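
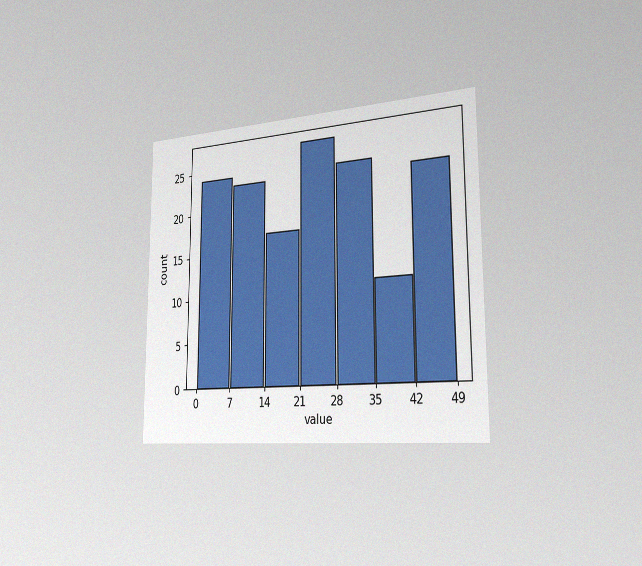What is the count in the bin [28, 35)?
24

The chart is viewed slightly from the right, with some photo noise. The [28, 35) bin has height 24.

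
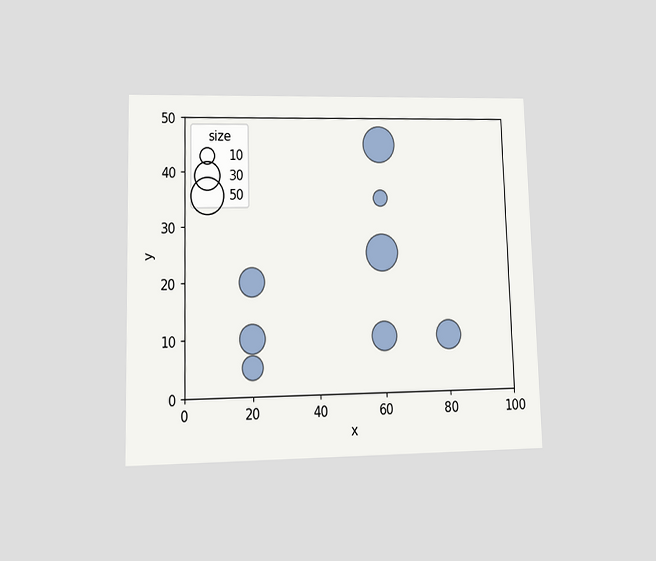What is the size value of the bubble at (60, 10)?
30

The chart is viewed at a slight angle. Matching the bubble at (60, 10) against the size legend gives 30.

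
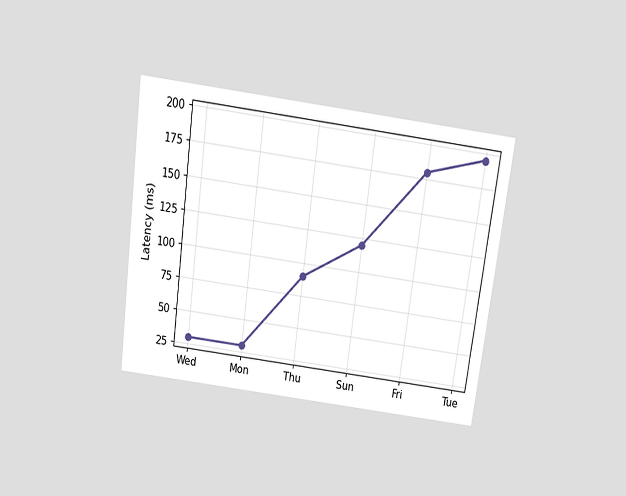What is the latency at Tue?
The chart is tilted about 8° clockwise and viewed slightly from above. At Tue, the line is at 195ms.

195ms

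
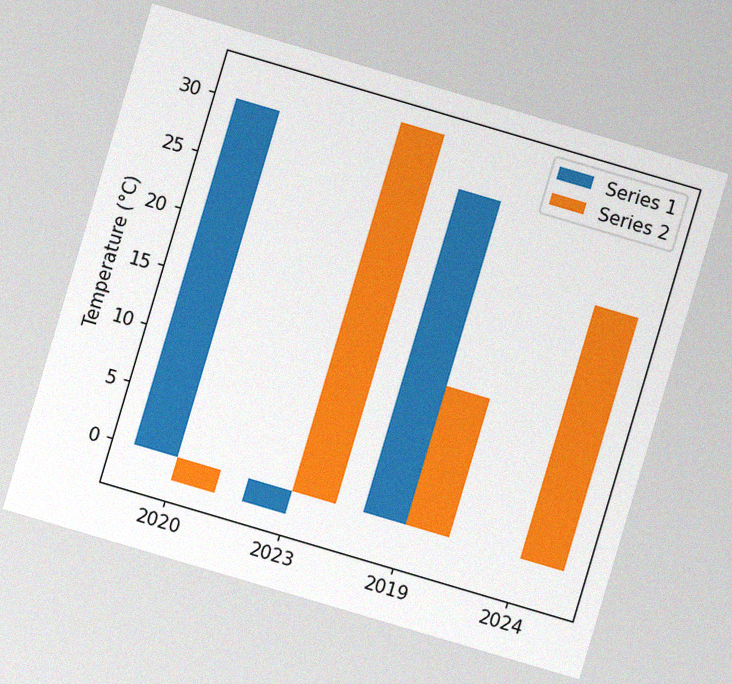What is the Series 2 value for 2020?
-2°C

The chart is tilted about 16° clockwise, with some photo noise. The Series 2 bar at 2020 reaches -2°C on the y-axis.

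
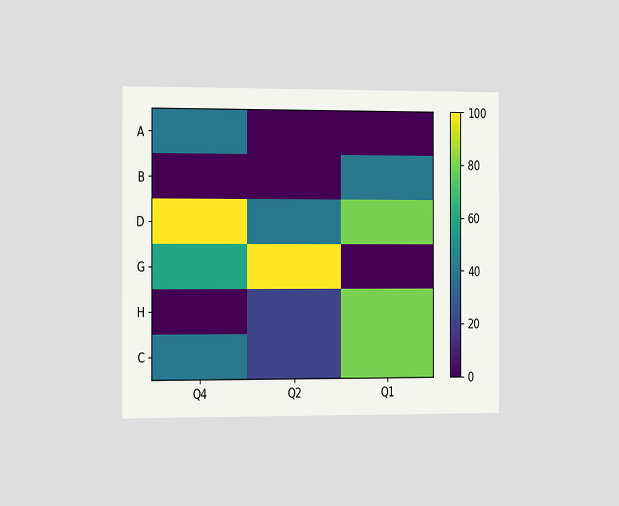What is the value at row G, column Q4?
60

The chart is viewed slightly from the left. Matching cell (G, Q4) against the colorbar gives 60.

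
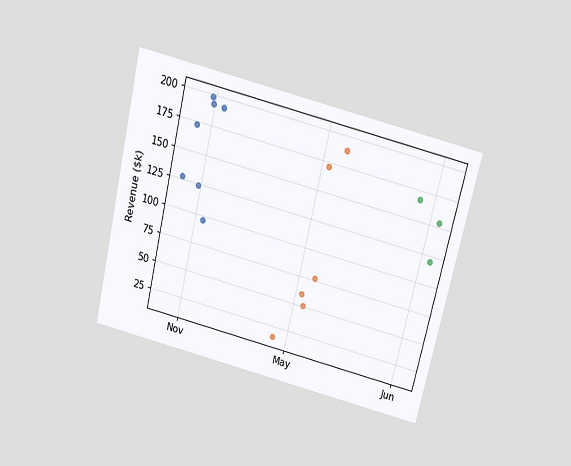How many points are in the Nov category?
7

The chart is tilted about 13° clockwise and viewed slightly from above. Counting the markers in the Nov column gives 7.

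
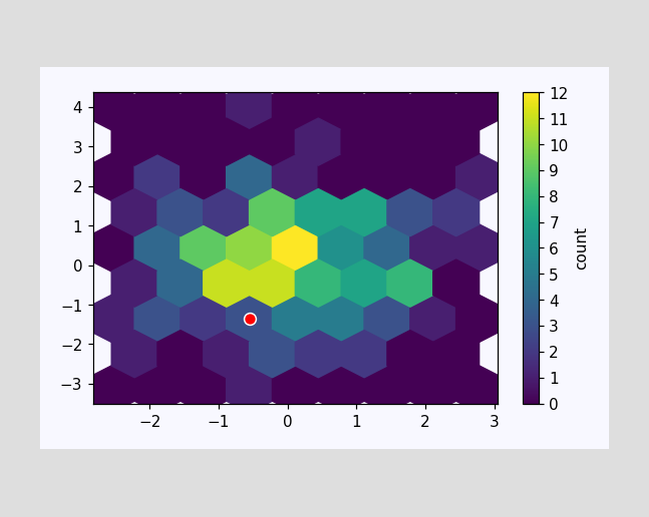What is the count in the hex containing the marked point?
3

The marked hex reads 3 on the colorbar.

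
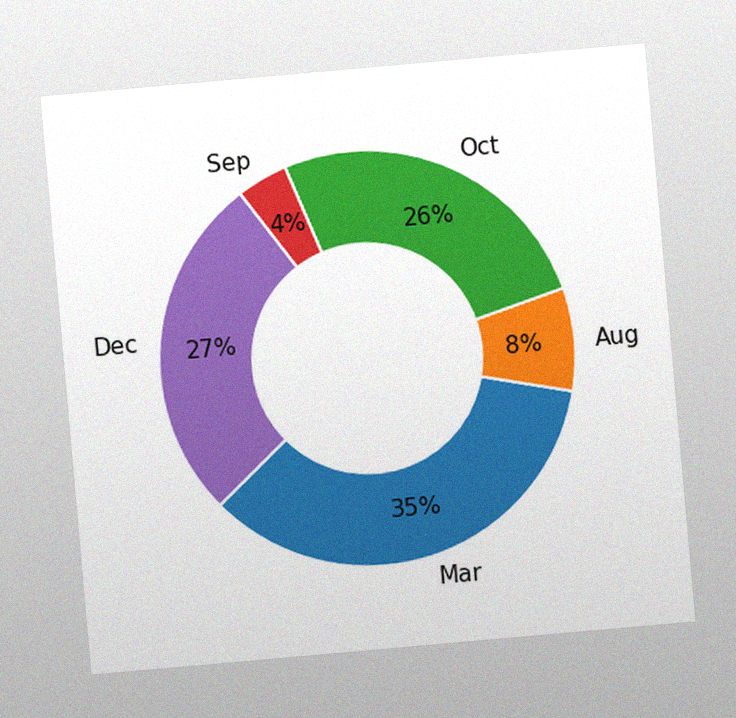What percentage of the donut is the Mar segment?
35%

The chart is tilted about 5° counter-clockwise, with some photo noise. The Mar segment takes up 35% of the ring.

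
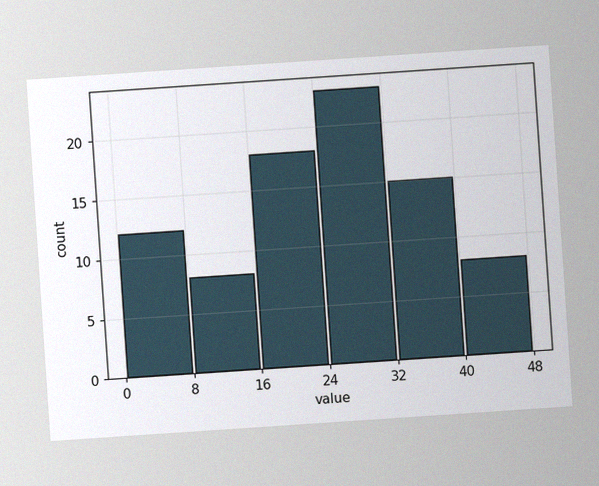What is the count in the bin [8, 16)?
The chart is tilted about 4° counter-clockwise, with some photo noise. The [8, 16) bin has height 8.

8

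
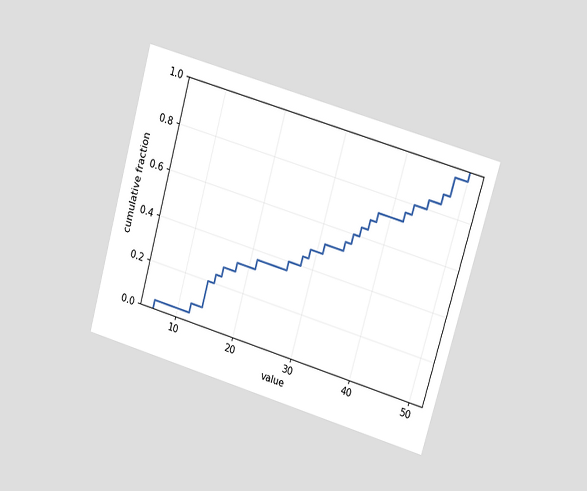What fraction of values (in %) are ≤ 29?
48%

The chart is tilted about 16° clockwise and viewed at a slight angle. At x=29 the ECDF step is at 48%.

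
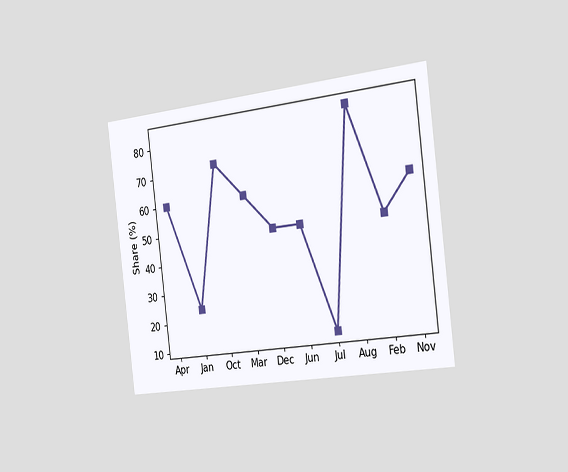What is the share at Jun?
The chart is tilted about 7° counter-clockwise and viewed slightly from the right. At Jun, the line is at 48%.

48%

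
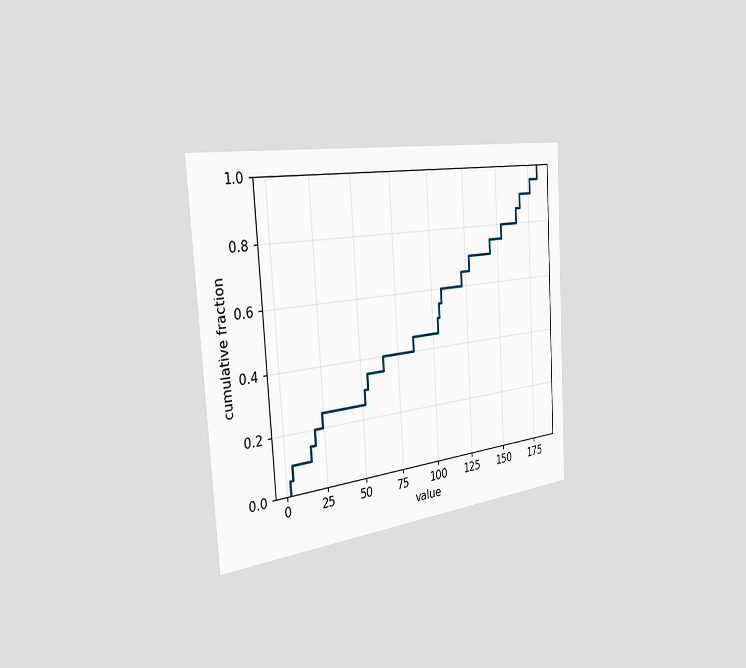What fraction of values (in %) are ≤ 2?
The chart is tilted about 4° counter-clockwise and viewed slightly from the left. At x=2 the ECDF step is at 5%.

5%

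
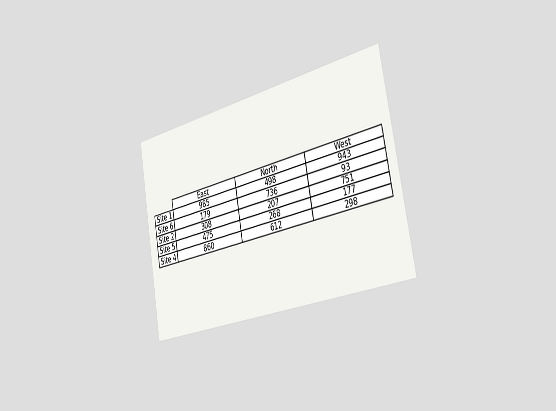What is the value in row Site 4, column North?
612

The chart is tilted about 11° counter-clockwise and viewed slightly from the right. The (Site 4, North) cell reads 612.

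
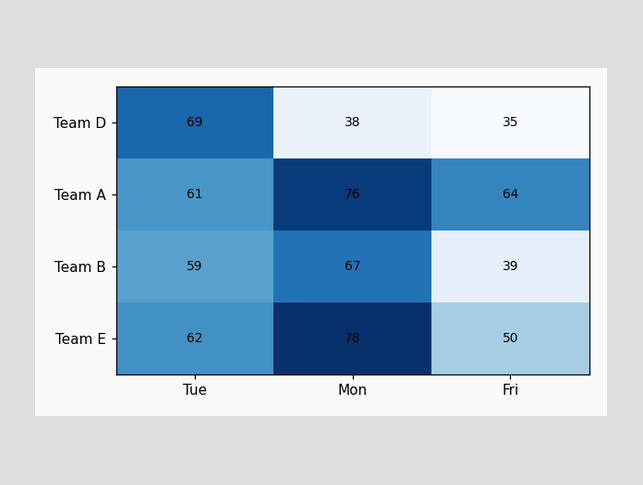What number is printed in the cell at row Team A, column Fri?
64

The (Team A, Fri) cell reads 64.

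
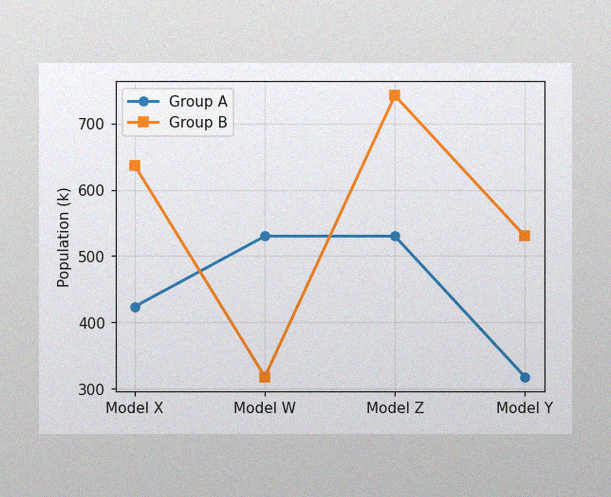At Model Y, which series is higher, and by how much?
The image has some photo noise and uneven lighting. At Model Y, Group B sits above the other line by 212k.

Group B, by 212k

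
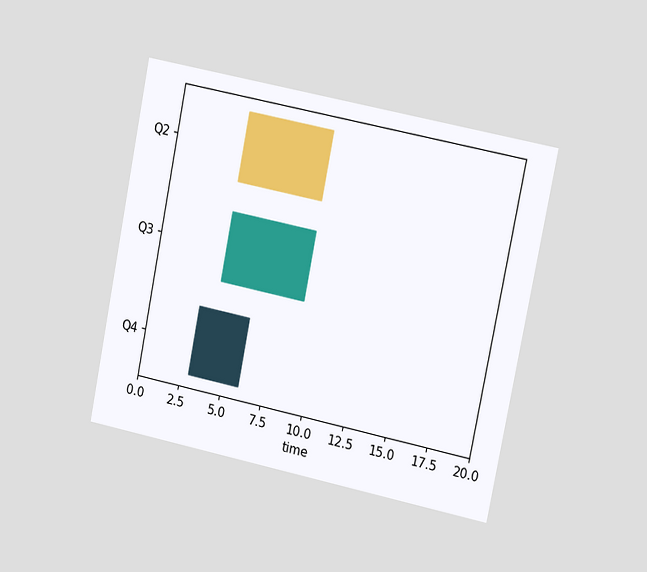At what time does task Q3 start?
4

The chart is tilted about 11° clockwise and viewed slightly from the right. The Q3 bar begins at t=4.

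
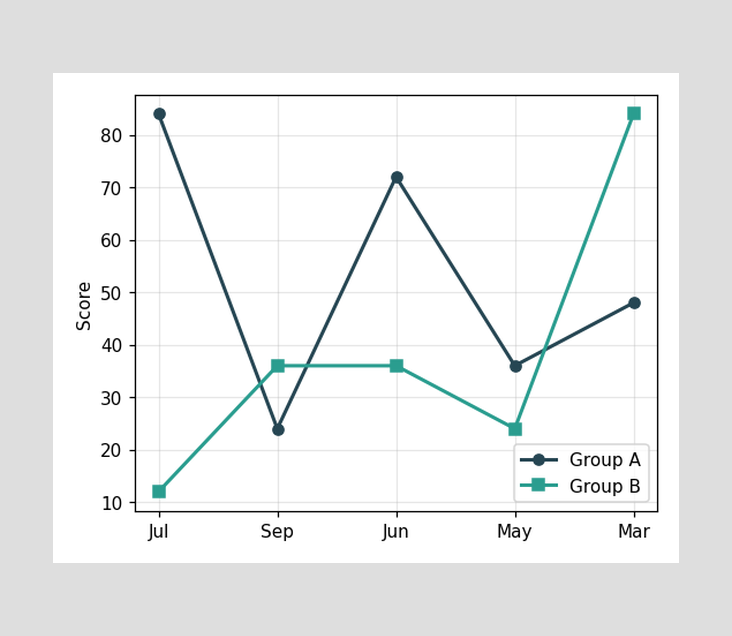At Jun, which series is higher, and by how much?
At Jun, Group A sits above the other line by 36.

Group A, by 36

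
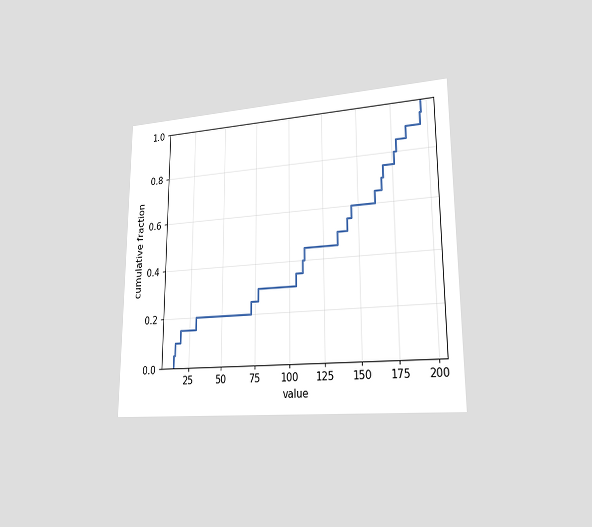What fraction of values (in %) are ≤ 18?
15%

The chart is viewed slightly from the right. At x=18 the ECDF step is at 15%.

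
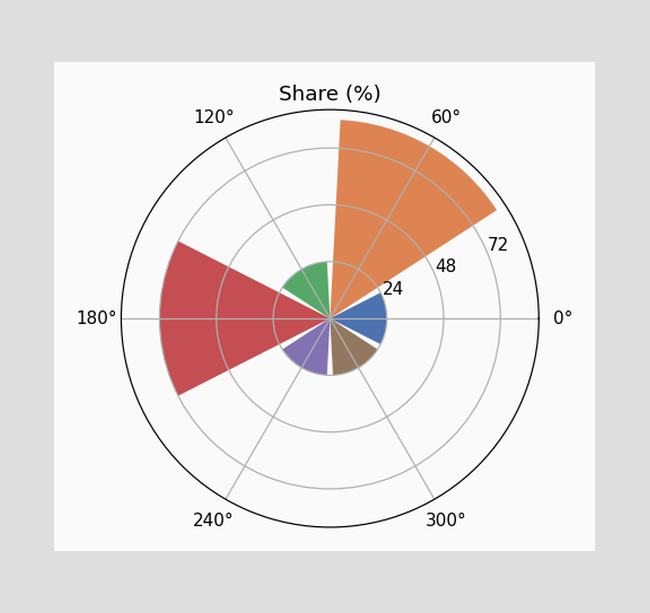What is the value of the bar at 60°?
The bar at 60° reaches 84% on the radial axis.

84%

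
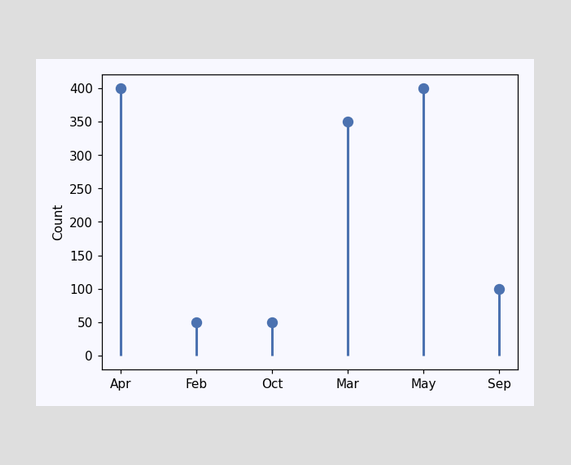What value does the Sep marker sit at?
The Sep marker sits at 100.

100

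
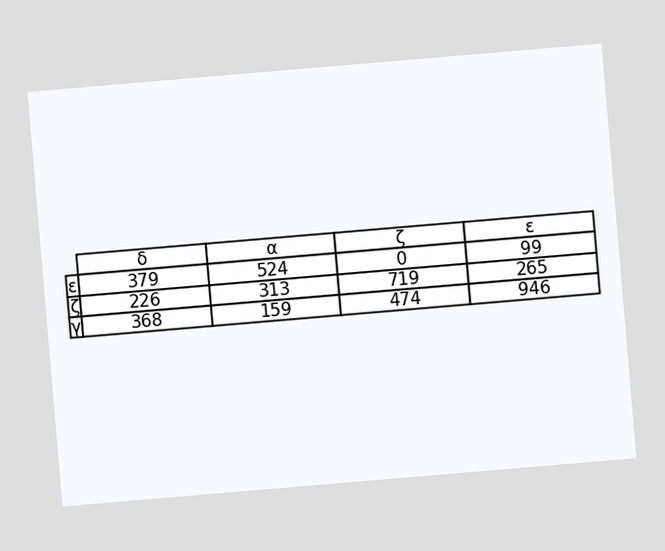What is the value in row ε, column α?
524

The chart is tilted about 5° counter-clockwise. The (ε, α) cell reads 524.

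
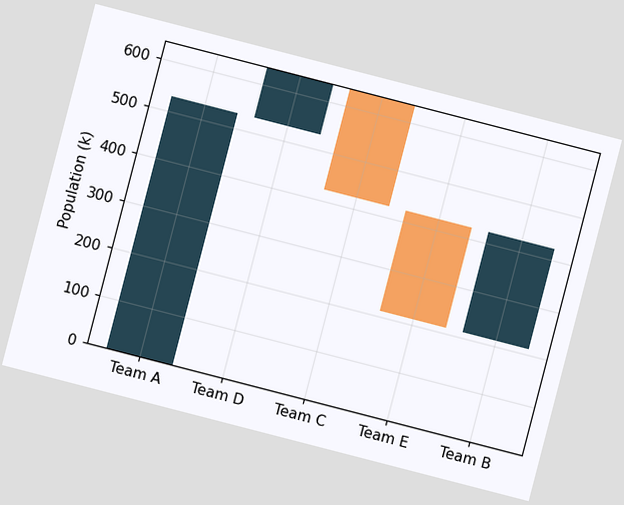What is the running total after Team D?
The chart is tilted about 14° clockwise. After Team D the running total reaches 636k.

636k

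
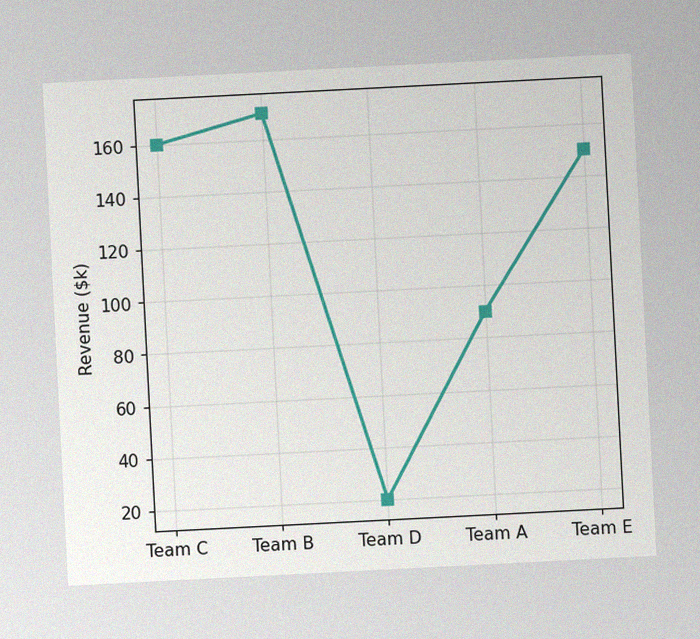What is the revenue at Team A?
$90k

The chart is tilted about 3° counter-clockwise, with some photo noise. At Team A, the line is at $90k.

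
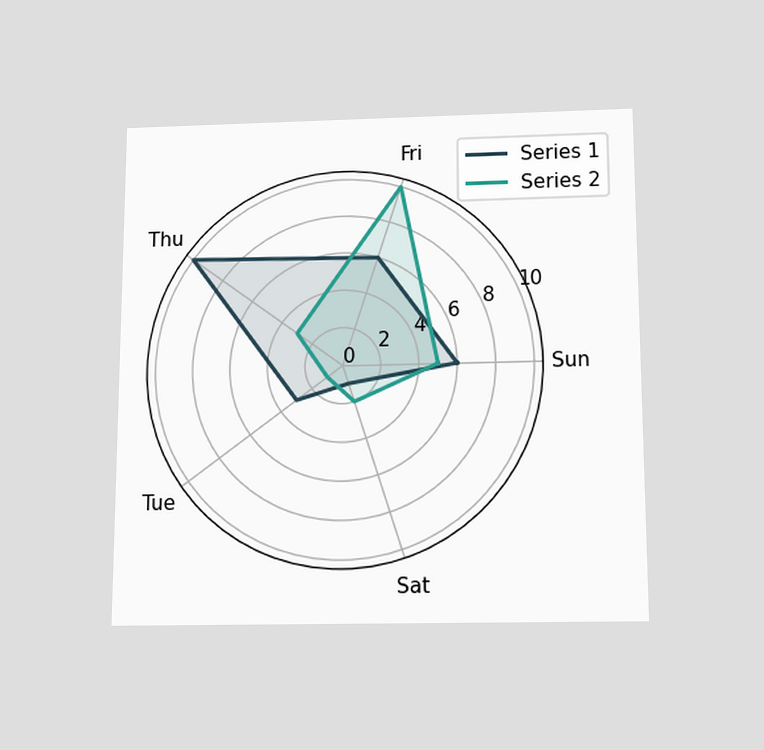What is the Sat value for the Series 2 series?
2

The chart is viewed slightly from below. On the Sat axis, Series 2 reaches 2.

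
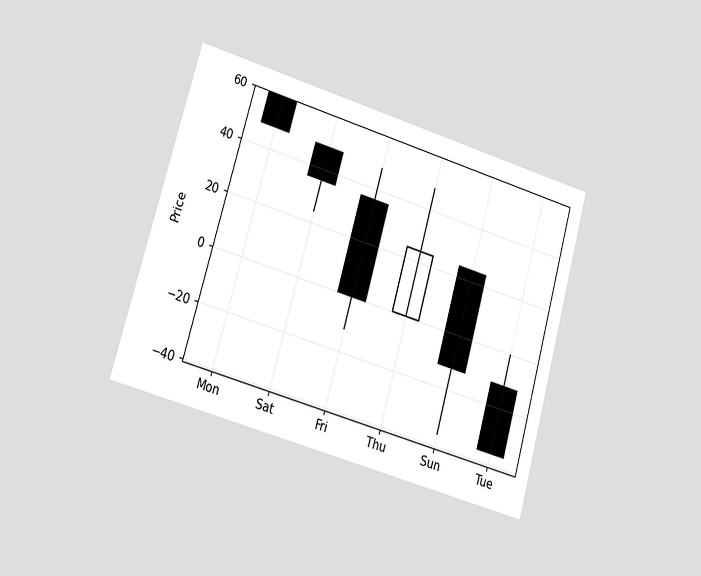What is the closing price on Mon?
48

The chart is tilted about 16° clockwise and viewed at a slight angle. The Mon candle closes at 48.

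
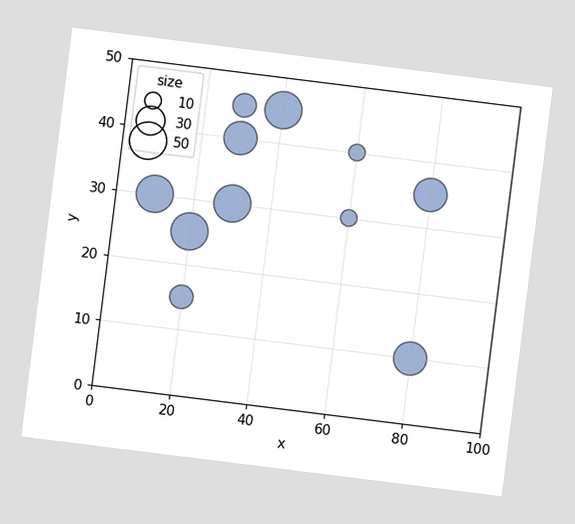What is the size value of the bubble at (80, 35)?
40

The chart is tilted about 7° clockwise. Matching the bubble at (80, 35) against the size legend gives 40.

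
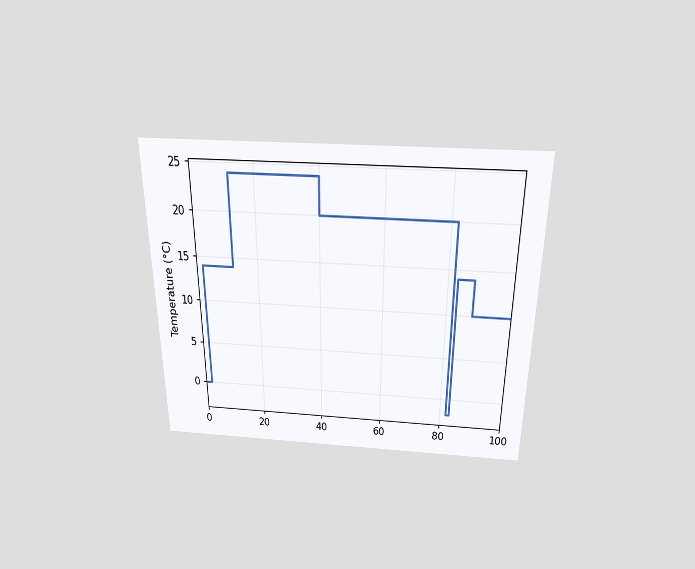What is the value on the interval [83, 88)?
14°C

The chart is viewed slightly from above. On [83, 88) the step sits at 14°C.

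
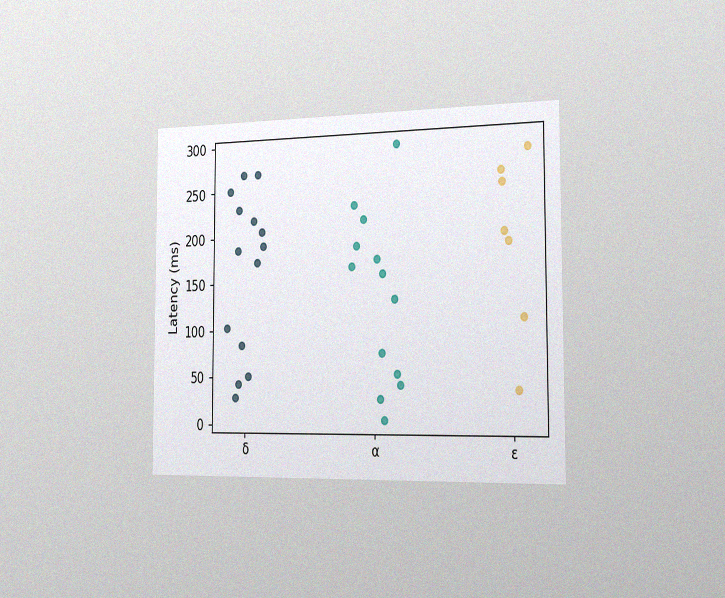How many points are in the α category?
The chart is viewed slightly from the right, with some photo noise. Counting the markers in the α column gives 13.

13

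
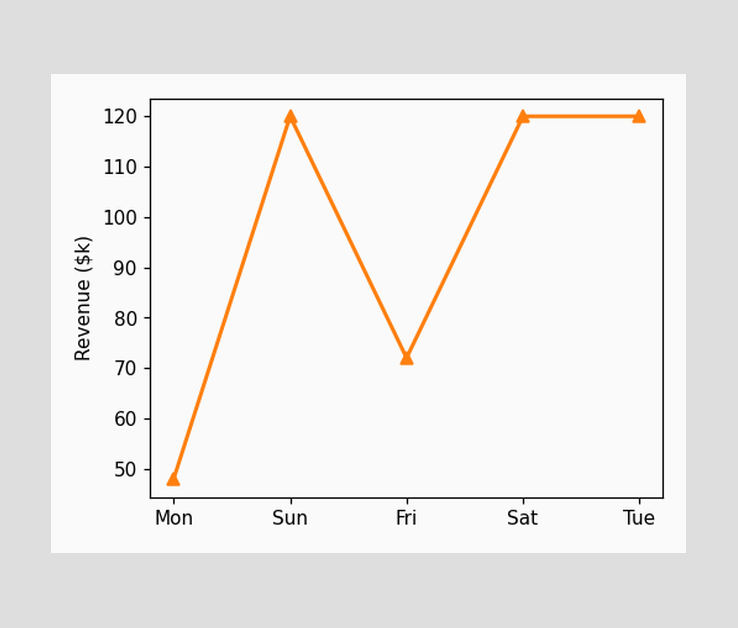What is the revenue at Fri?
At Fri, the line is at $72k.

$72k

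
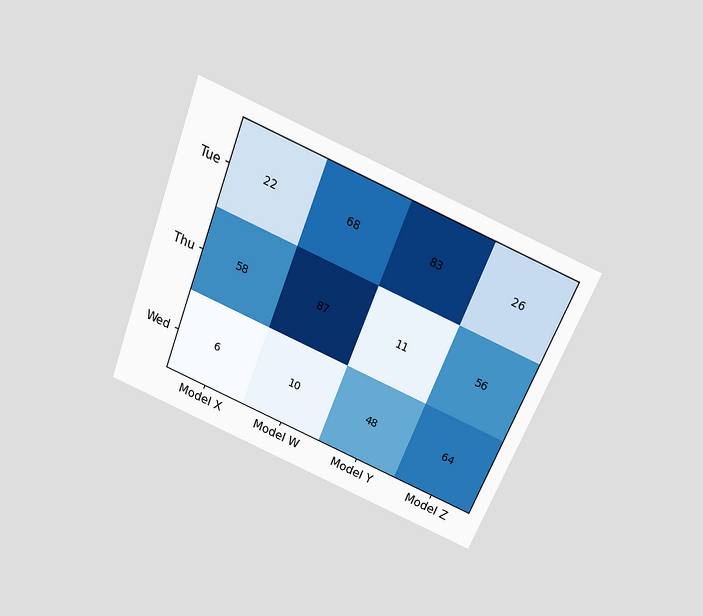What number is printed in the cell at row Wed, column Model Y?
The chart is tilted about 22° clockwise and viewed slightly from above. The (Wed, Model Y) cell reads 48.

48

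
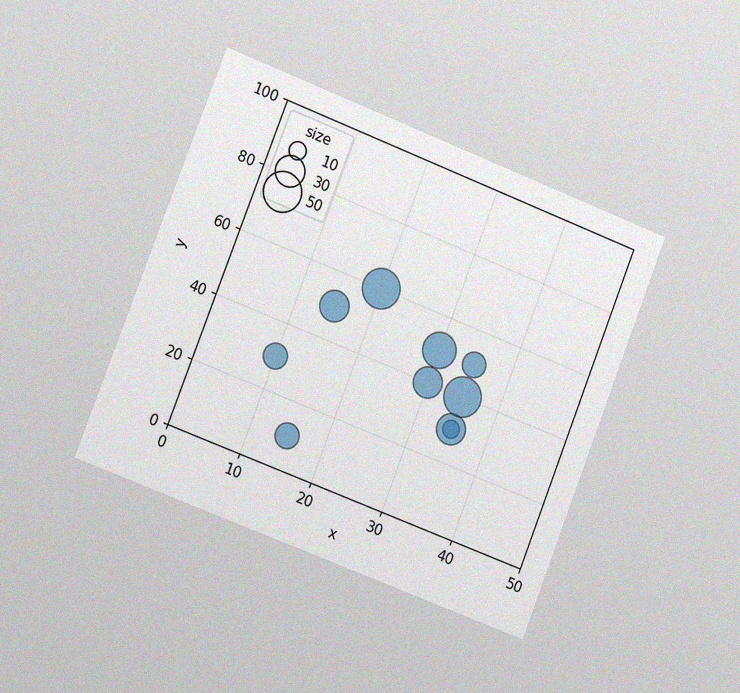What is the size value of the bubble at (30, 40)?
30

The chart is tilted about 21° clockwise and viewed slightly from the left, with some photo noise. Matching the bubble at (30, 40) against the size legend gives 30.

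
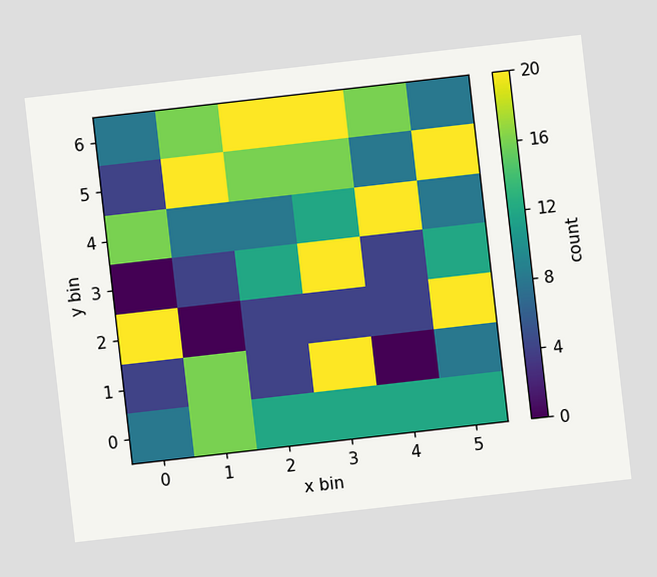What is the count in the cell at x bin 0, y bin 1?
4

The chart is tilted about 6° counter-clockwise. Matching the cell (0, 1) against the colorbar gives 4.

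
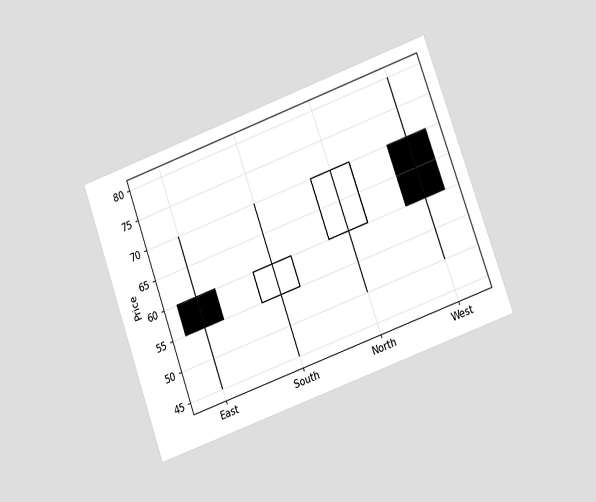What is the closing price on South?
The chart is tilted about 20° counter-clockwise and viewed at a slight angle. The South candle closes at 60.

60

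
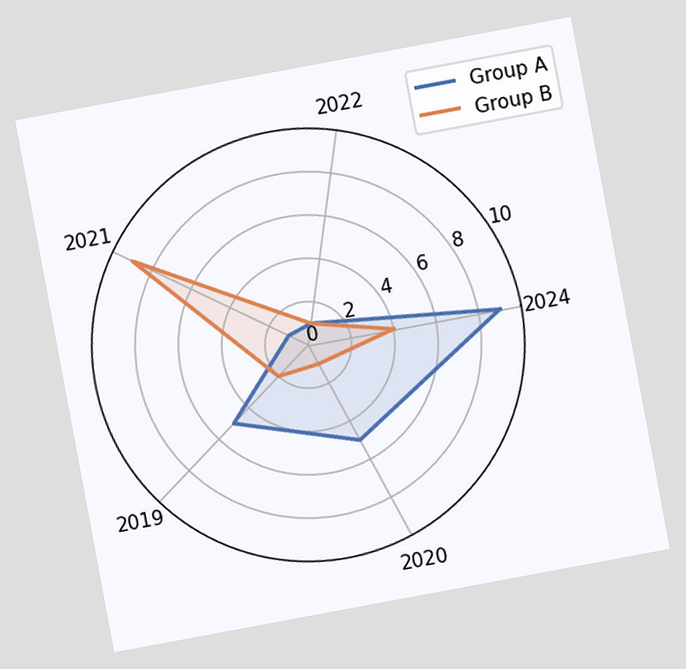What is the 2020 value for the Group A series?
5

The chart is tilted about 11° counter-clockwise. On the 2020 axis, Group A reaches 5.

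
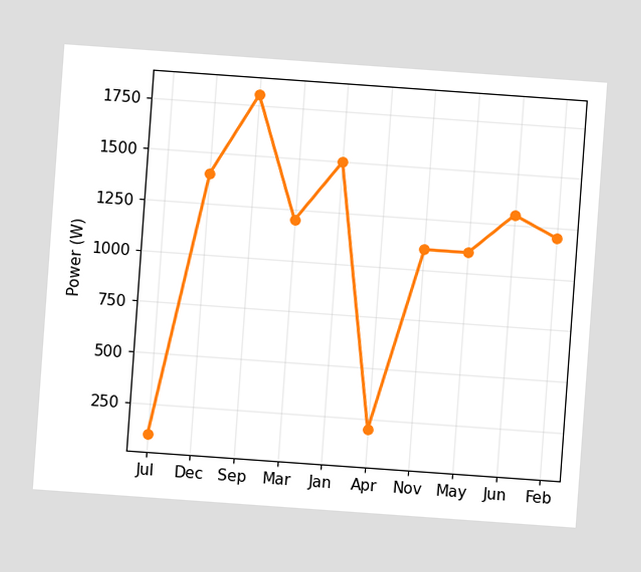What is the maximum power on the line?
1800W

The chart is tilted about 4° clockwise. The highest point is at Sep, and reading across to the y-axis gives 1800W.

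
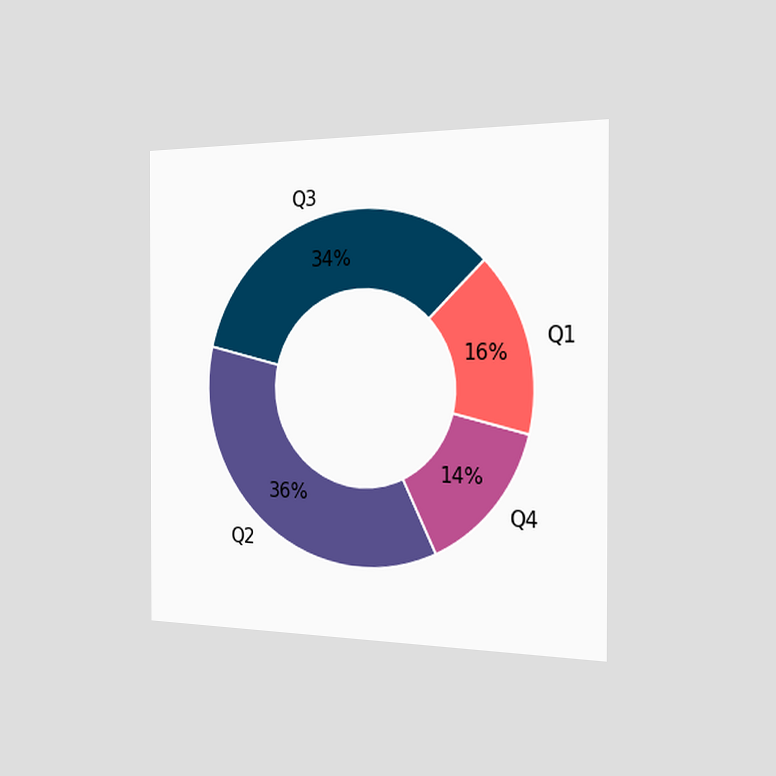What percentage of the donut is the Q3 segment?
The chart is viewed slightly from the right. The Q3 segment takes up 34% of the ring.

34%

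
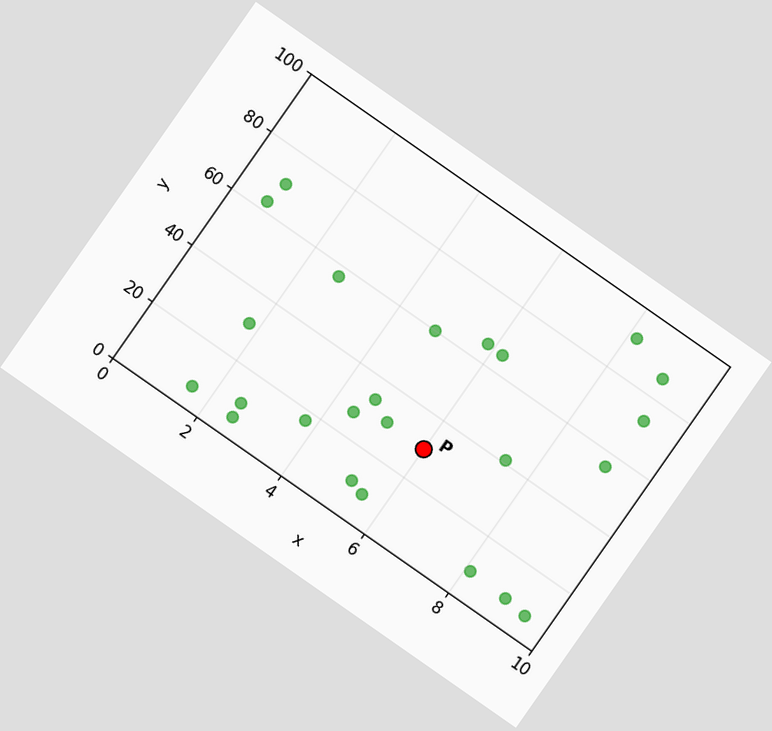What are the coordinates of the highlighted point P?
(6, 30)

The chart is tilted about 35° clockwise. Following the gridlines from P to each axis, P sits at (6, 30).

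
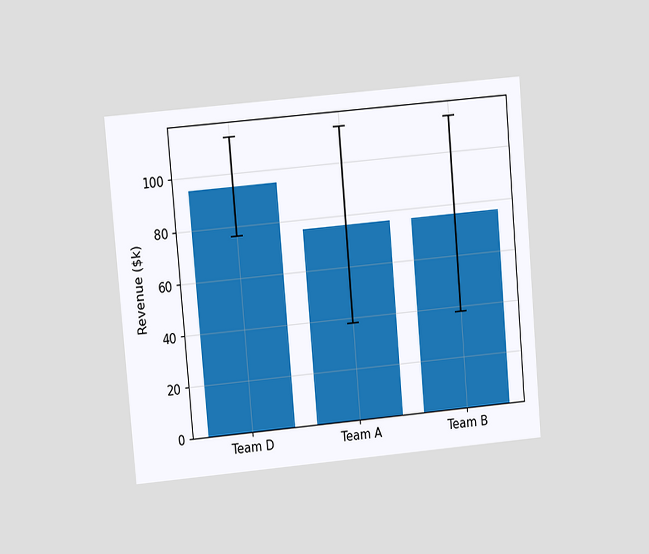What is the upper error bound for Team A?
The chart is tilted about 5° counter-clockwise and viewed at a slight angle. The Team A bar's upper whisker reaches $114k.

$114k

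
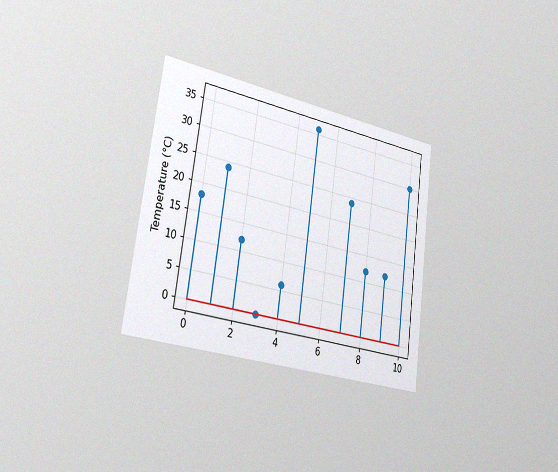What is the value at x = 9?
The chart is tilted about 8° clockwise and viewed slightly from the left, with some photo noise. The stem at x=9 reaches 12°C.

12°C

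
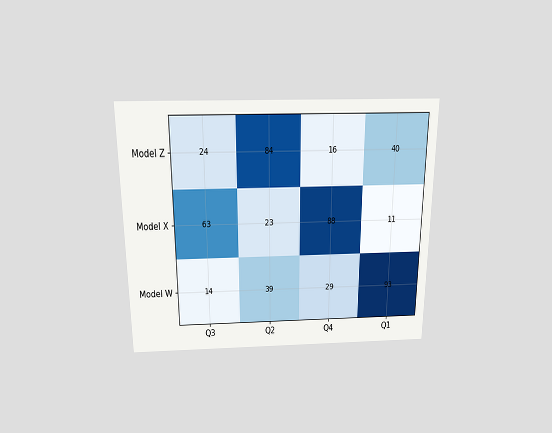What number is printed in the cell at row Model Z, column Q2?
84

The chart is viewed slightly from above. The (Model Z, Q2) cell reads 84.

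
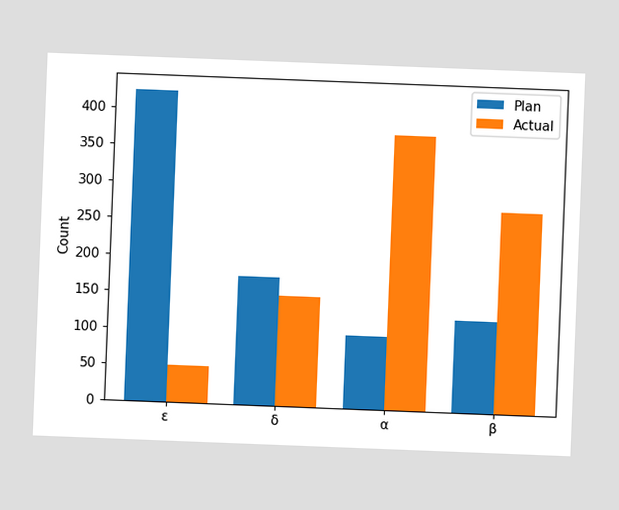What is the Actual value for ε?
The chart is tilted about 2° clockwise. The Actual bar at ε reaches 50 on the y-axis.

50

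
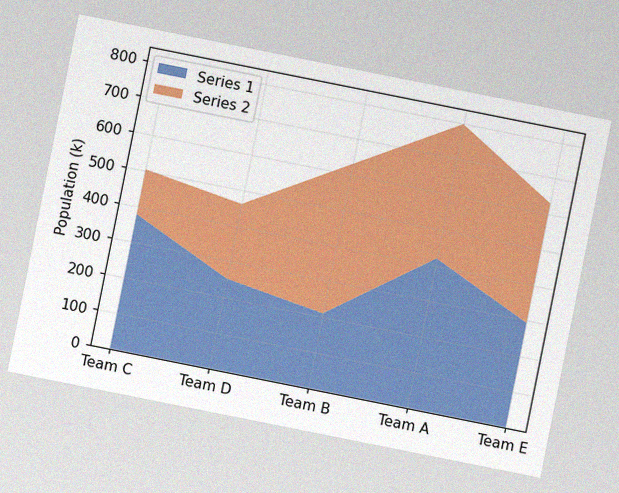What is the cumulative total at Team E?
The chart is tilted about 11° clockwise, with some photo noise. The stacked total at Team E reaches 630k.

630k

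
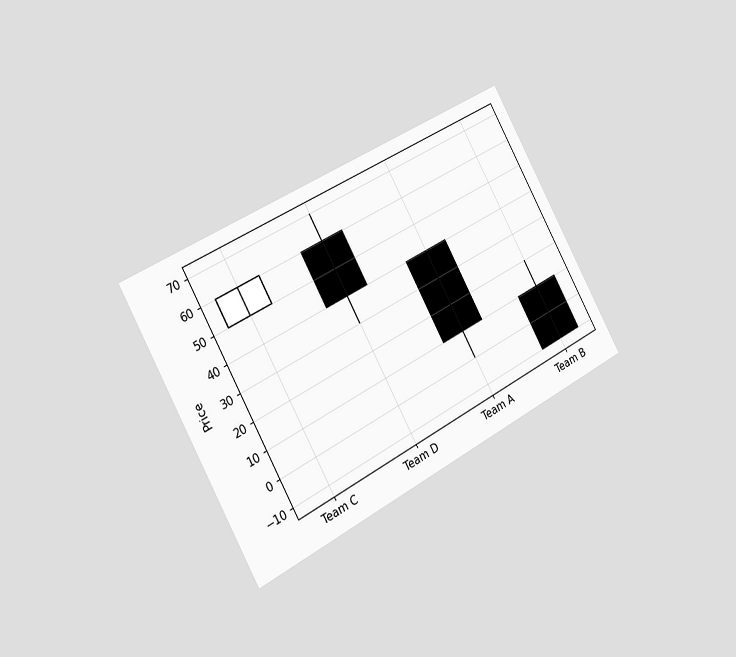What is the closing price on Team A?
10

The chart is tilted about 29° counter-clockwise and viewed slightly from the left. The Team A candle closes at 10.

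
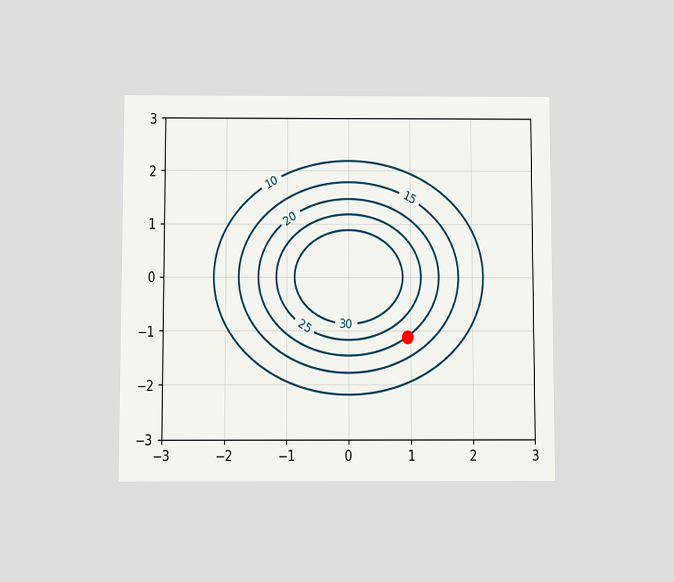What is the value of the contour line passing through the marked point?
The chart is viewed slightly from below. The marked point sits on the contour labelled 20.

20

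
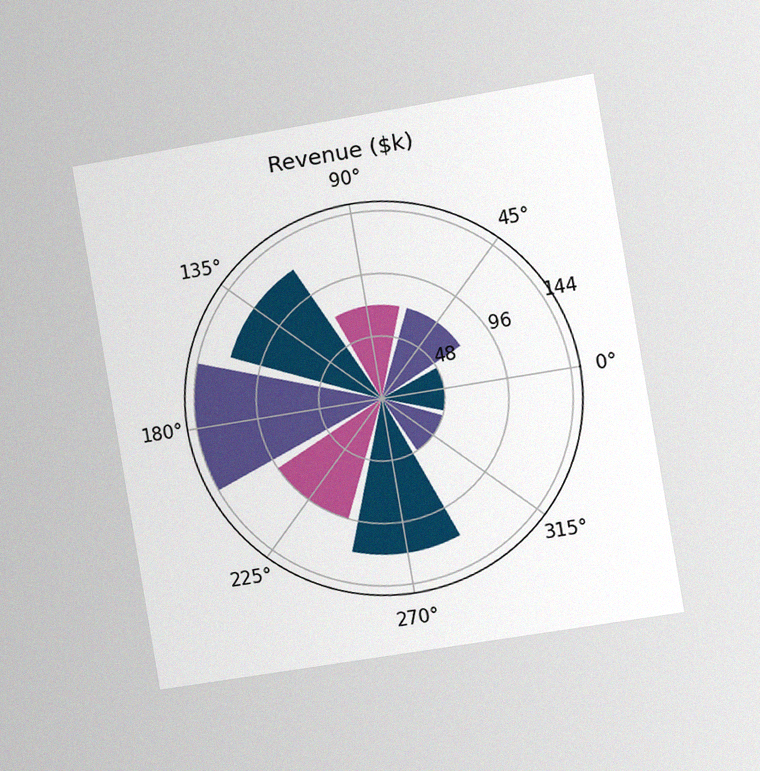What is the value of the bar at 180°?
The chart is tilted about 9° counter-clockwise and viewed slightly from the right, with some photo noise. The bar at 180° reaches $144k on the radial axis.

$144k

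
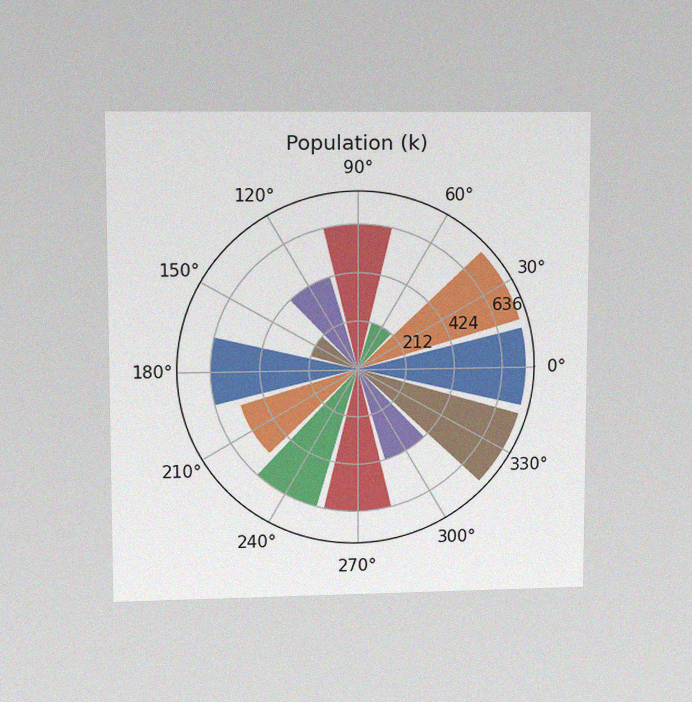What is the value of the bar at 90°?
636k

The chart is viewed at a slight angle, with some photo noise. The bar at 90° reaches 636k on the radial axis.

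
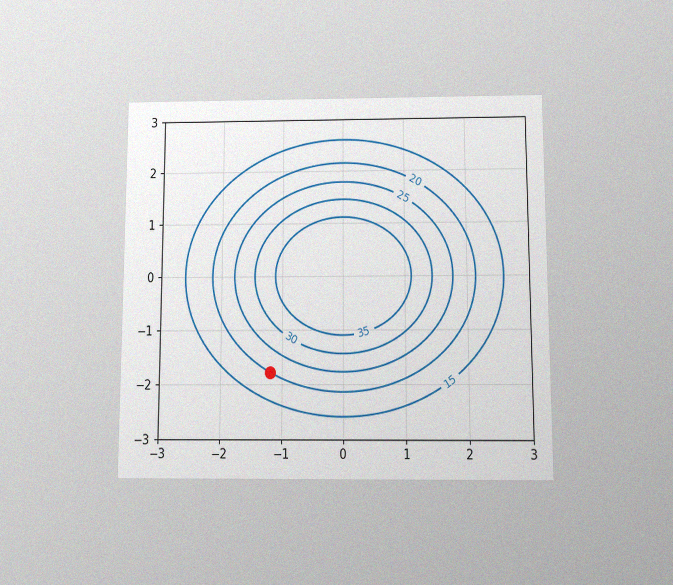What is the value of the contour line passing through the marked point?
20

The chart is viewed slightly from below, with some photo noise. The marked point sits on the contour labelled 20.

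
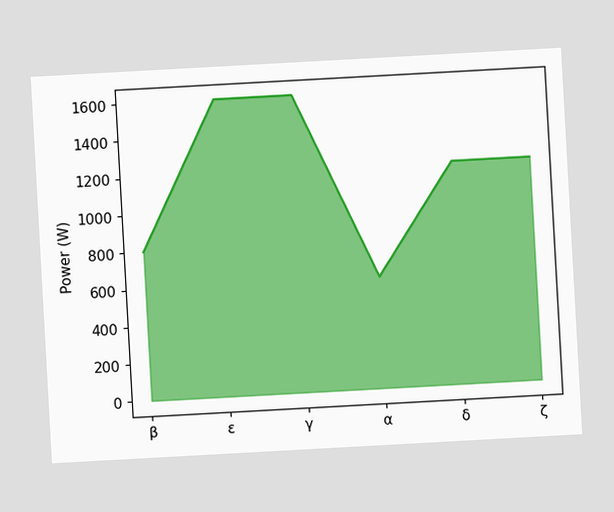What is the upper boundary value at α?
The chart is tilted about 3° counter-clockwise. At α the upper boundary is at 600W.

600W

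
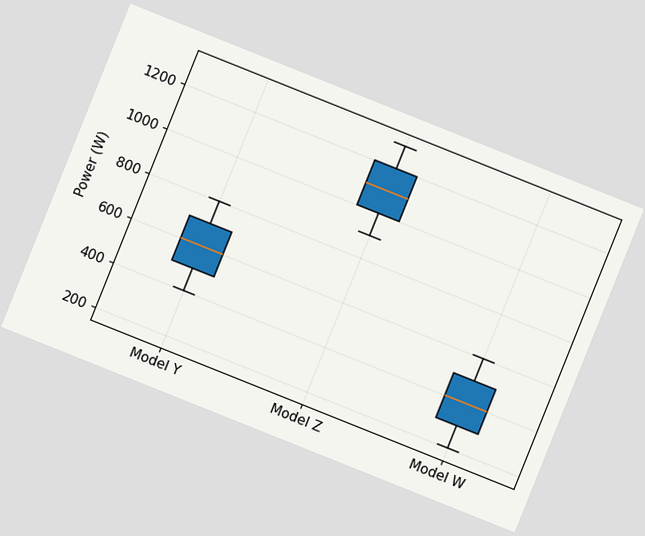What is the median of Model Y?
The chart is tilted about 22° clockwise. The median line in the Model Y box sits at 600W.

600W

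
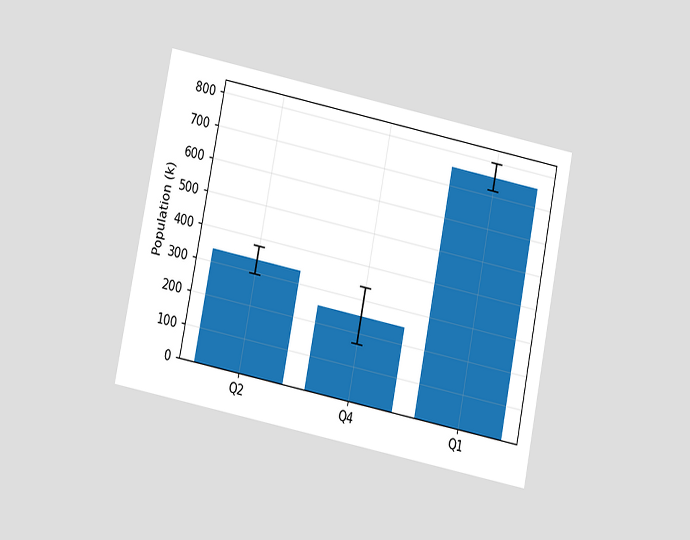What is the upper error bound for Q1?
798k

The chart is tilted about 11° clockwise and viewed slightly from below. The Q1 bar's upper whisker reaches 798k.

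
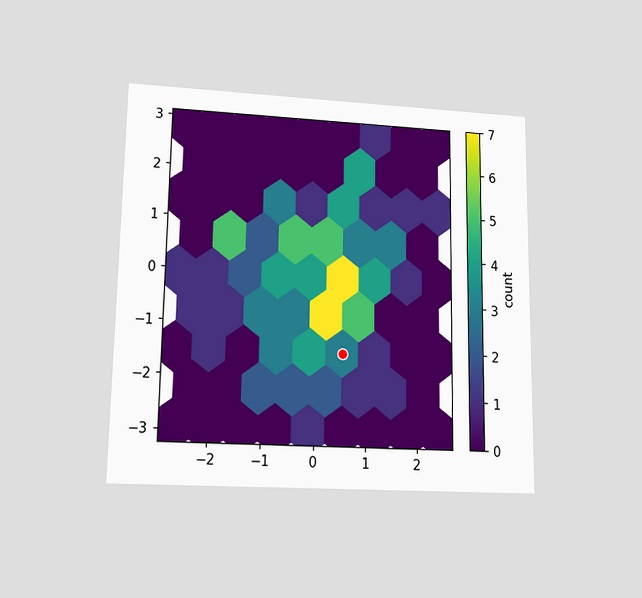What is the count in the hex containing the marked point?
The chart is viewed at a slight angle. The marked hex reads 3 on the colorbar.

3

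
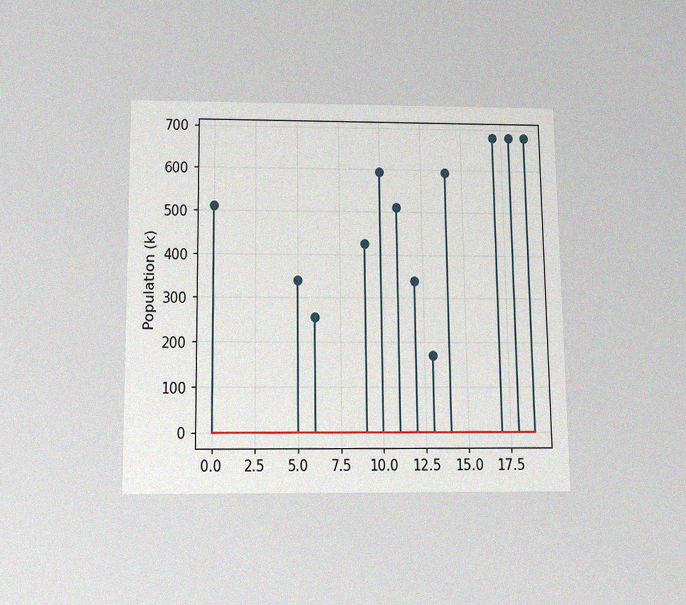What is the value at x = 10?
595k

The chart is viewed slightly from below, with some photo noise. The stem at x=10 reaches 595k.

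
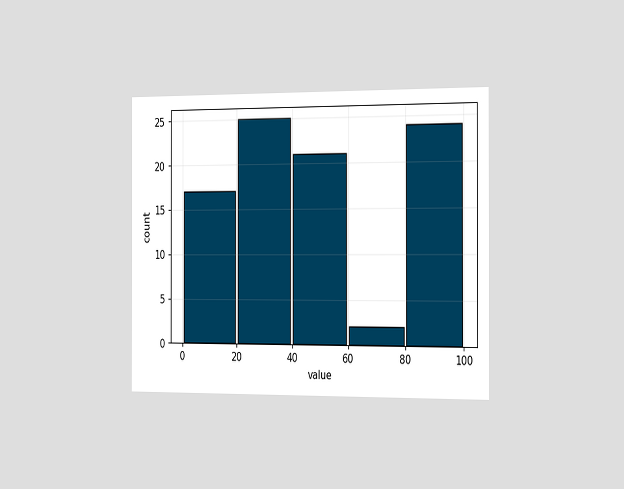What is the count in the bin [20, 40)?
The chart is viewed slightly from the right. The [20, 40) bin has height 25.

25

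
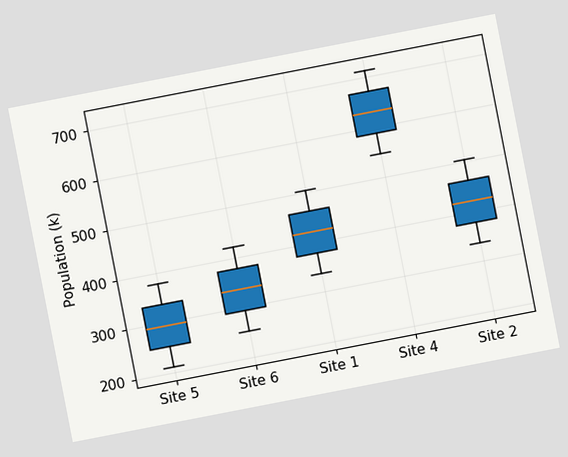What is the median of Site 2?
420k

The chart is tilted about 11° counter-clockwise. The median line in the Site 2 box sits at 420k.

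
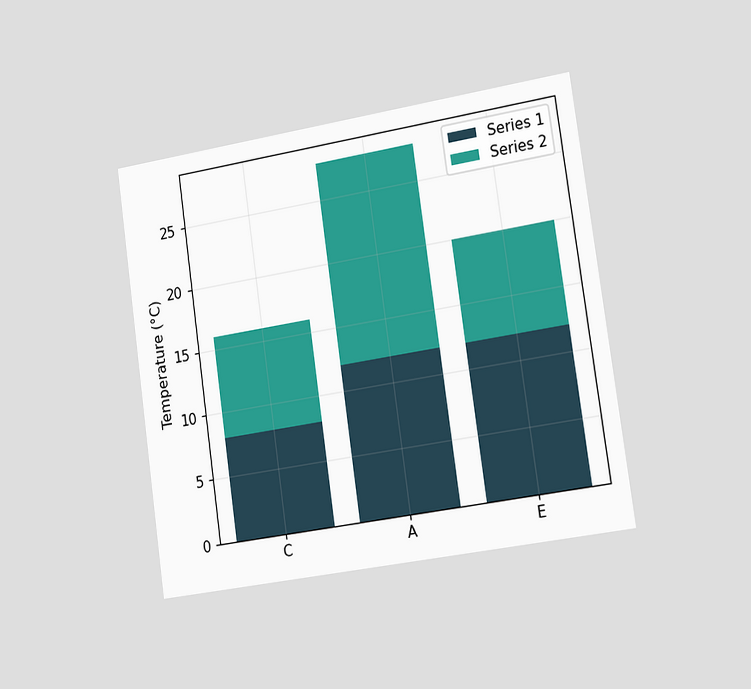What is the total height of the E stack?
The chart is tilted about 8° counter-clockwise and viewed slightly from the right. The E stack's top reaches 20°C on the y-axis.

20°C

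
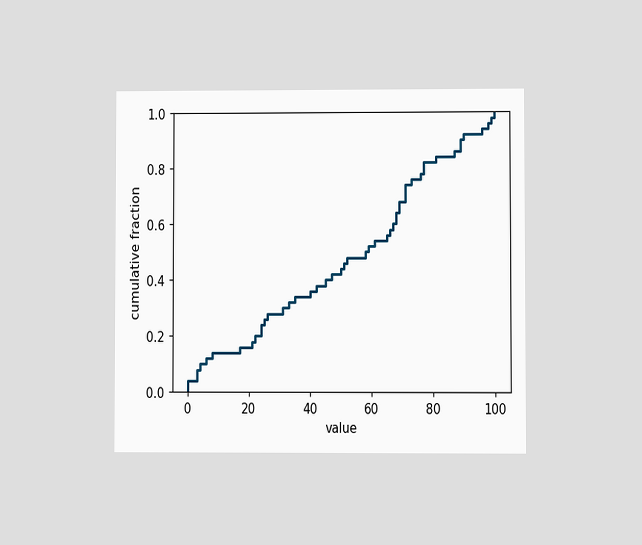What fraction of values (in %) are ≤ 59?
The chart is viewed at a slight angle. At x=59 the ECDF step is at 52%.

52%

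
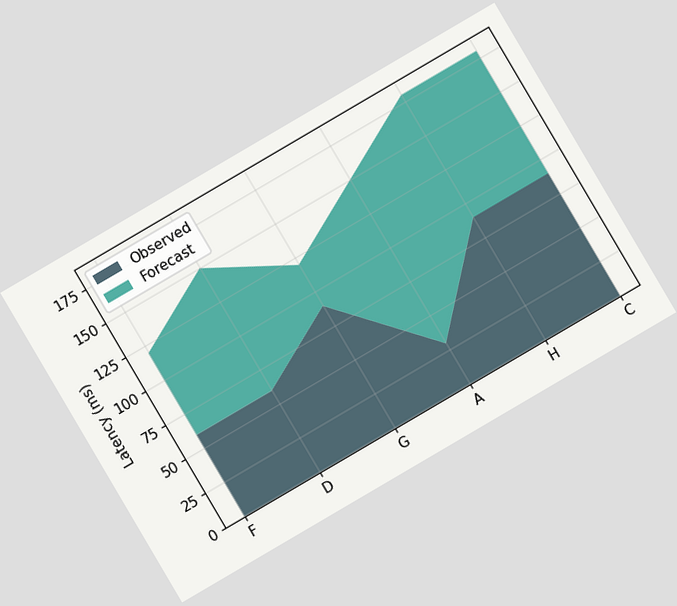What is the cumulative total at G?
120ms

The chart is tilted about 30° counter-clockwise. The stacked total at G reaches 120ms.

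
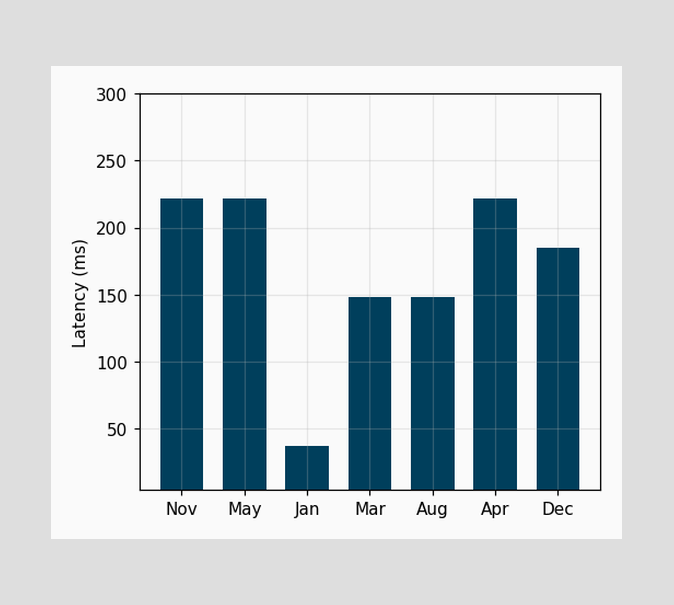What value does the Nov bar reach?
222ms

Reading along the chart's y-axis, the Nov bar reaches 222ms.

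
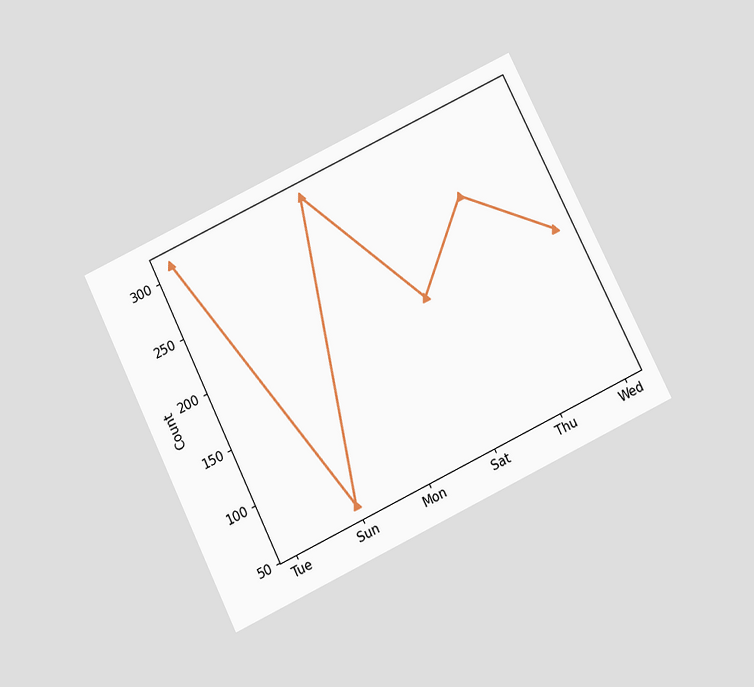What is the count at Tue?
310

The chart is tilted about 26° counter-clockwise and viewed slightly from below. At Tue, the line is at 310.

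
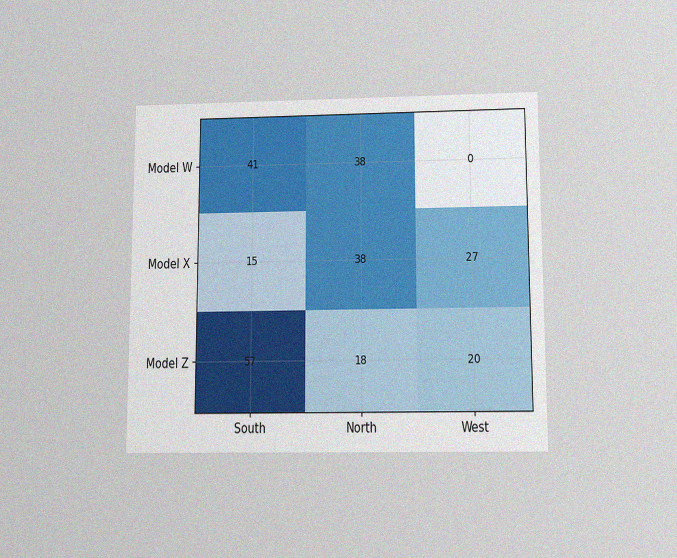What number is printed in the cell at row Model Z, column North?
The chart is viewed slightly from below, with some photo noise. The (Model Z, North) cell reads 18.

18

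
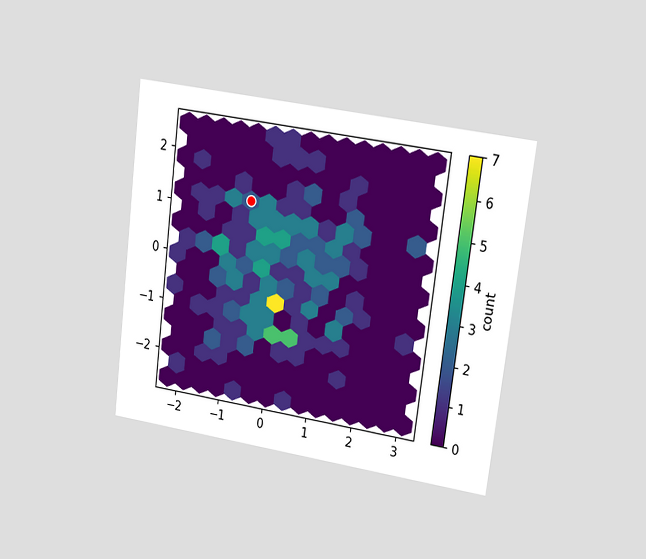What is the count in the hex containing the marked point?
2

The chart is tilted about 7° clockwise and viewed at a slight angle. The marked hex reads 2 on the colorbar.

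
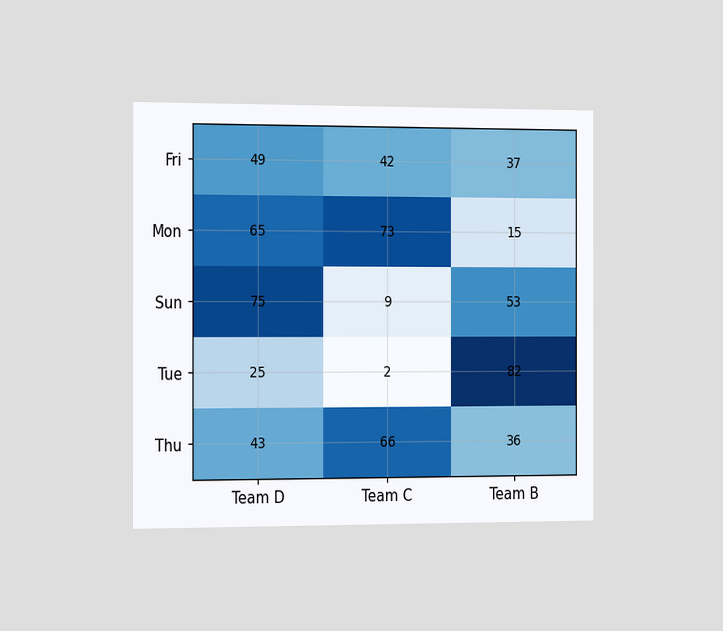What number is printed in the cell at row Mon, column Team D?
65

The chart is viewed slightly from the left. The (Mon, Team D) cell reads 65.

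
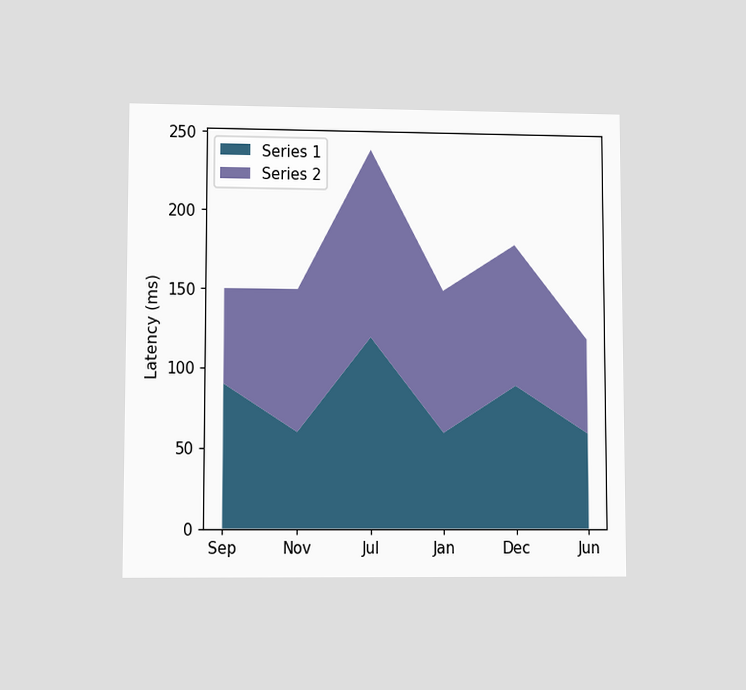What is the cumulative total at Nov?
150ms

The chart is viewed at a slight angle. The stacked total at Nov reaches 150ms.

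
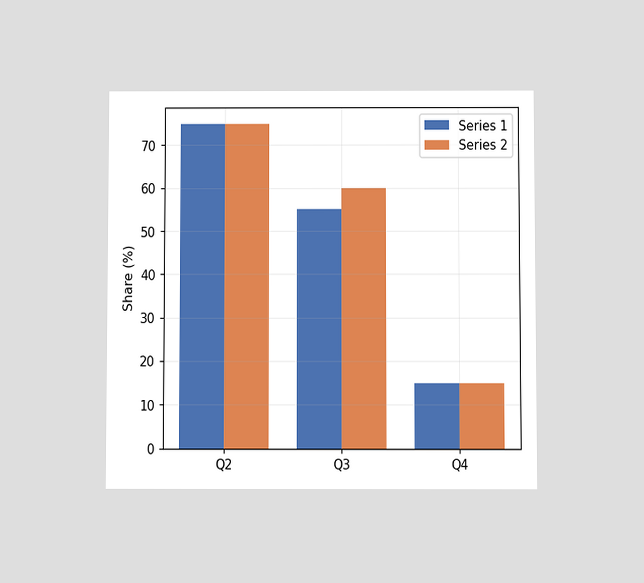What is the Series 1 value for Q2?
75%

The chart is viewed slightly from below. The Series 1 bar at Q2 reaches 75% on the y-axis.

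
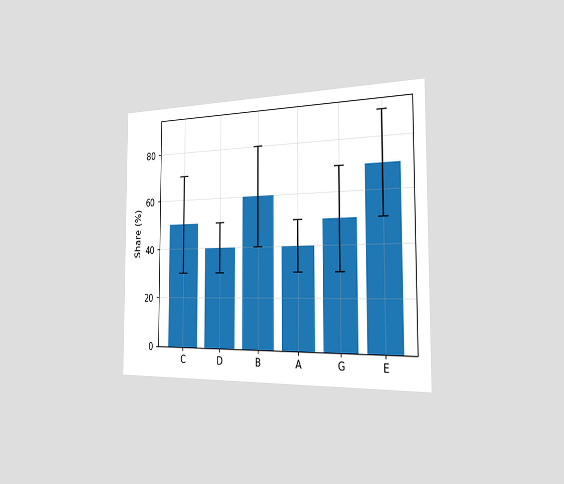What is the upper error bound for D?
50%

The chart is viewed slightly from the right. The D bar's upper whisker reaches 50%.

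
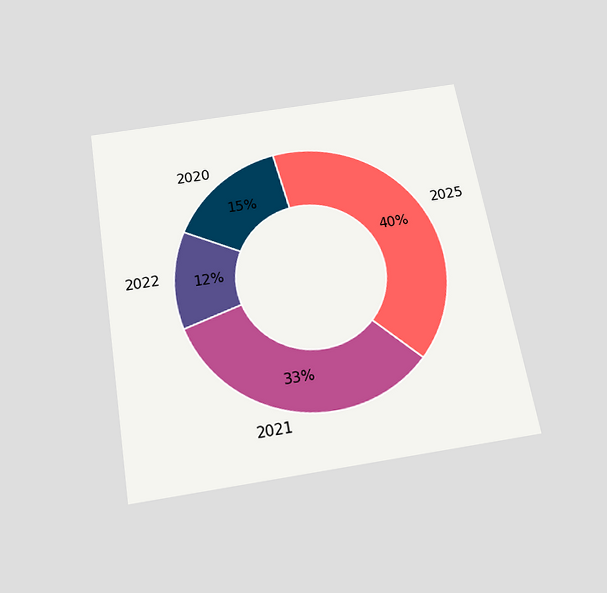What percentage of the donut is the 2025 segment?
40%

The chart is tilted about 10° counter-clockwise and viewed slightly from below. The 2025 segment takes up 40% of the ring.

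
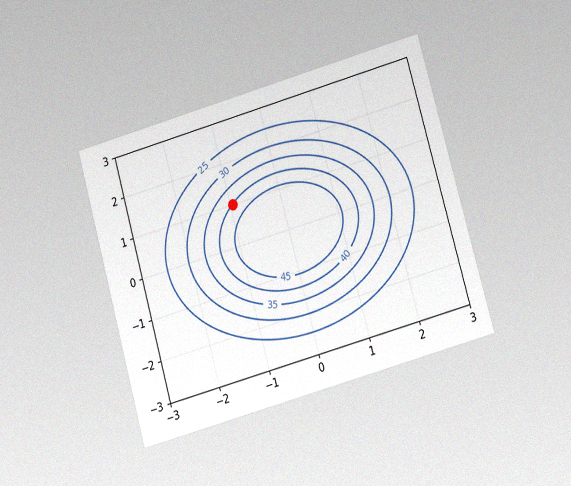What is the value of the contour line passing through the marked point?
40

The chart is tilted about 16° counter-clockwise and viewed at a slight angle, with some photo noise. The marked point sits on the contour labelled 40.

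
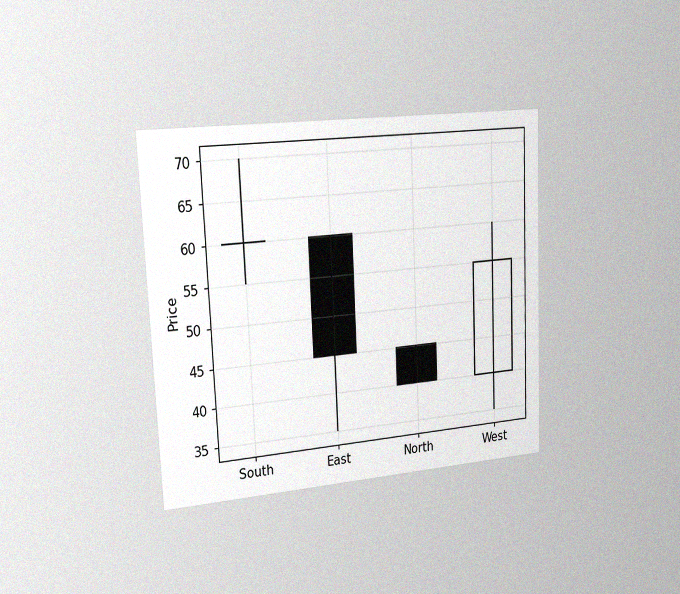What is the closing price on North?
40

The chart is tilted about 2° counter-clockwise and viewed slightly from the left, with some photo noise. The North candle closes at 40.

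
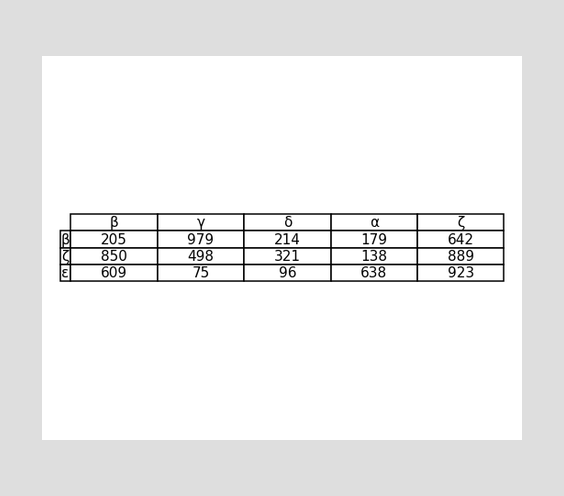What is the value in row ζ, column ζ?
889

The (ζ, ζ) cell reads 889.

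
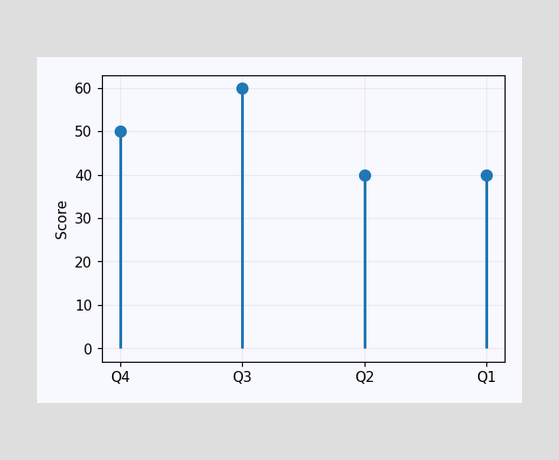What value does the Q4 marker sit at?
50

The Q4 marker sits at 50.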